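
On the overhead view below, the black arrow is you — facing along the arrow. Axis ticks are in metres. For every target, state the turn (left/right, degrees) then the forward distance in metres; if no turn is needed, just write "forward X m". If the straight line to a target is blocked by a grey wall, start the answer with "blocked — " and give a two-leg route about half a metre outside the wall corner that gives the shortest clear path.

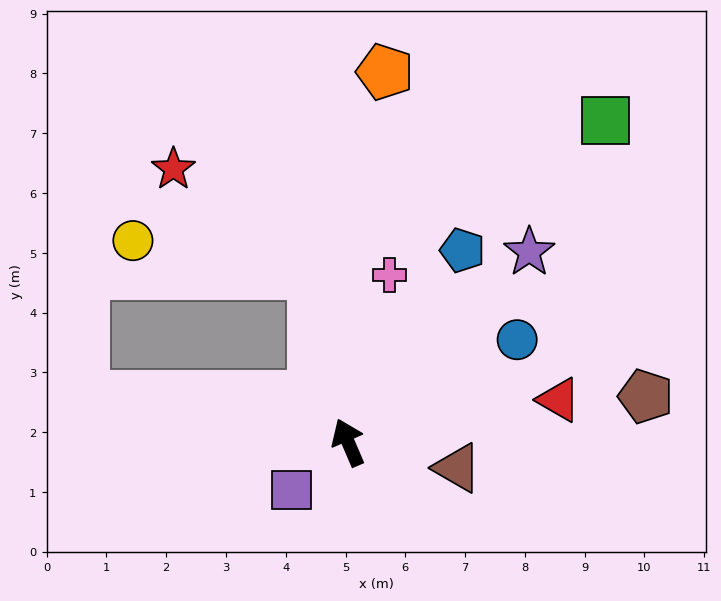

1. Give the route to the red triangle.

turn right 102°, forward 3.6 m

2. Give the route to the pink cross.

turn right 37°, forward 2.9 m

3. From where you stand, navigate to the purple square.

turn left 107°, forward 1.2 m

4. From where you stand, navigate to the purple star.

turn right 67°, forward 4.4 m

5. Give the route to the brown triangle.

turn right 126°, forward 1.9 m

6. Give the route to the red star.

blocked — turn right 11°, forward 2.9 m, then turn left 41°, forward 2.9 m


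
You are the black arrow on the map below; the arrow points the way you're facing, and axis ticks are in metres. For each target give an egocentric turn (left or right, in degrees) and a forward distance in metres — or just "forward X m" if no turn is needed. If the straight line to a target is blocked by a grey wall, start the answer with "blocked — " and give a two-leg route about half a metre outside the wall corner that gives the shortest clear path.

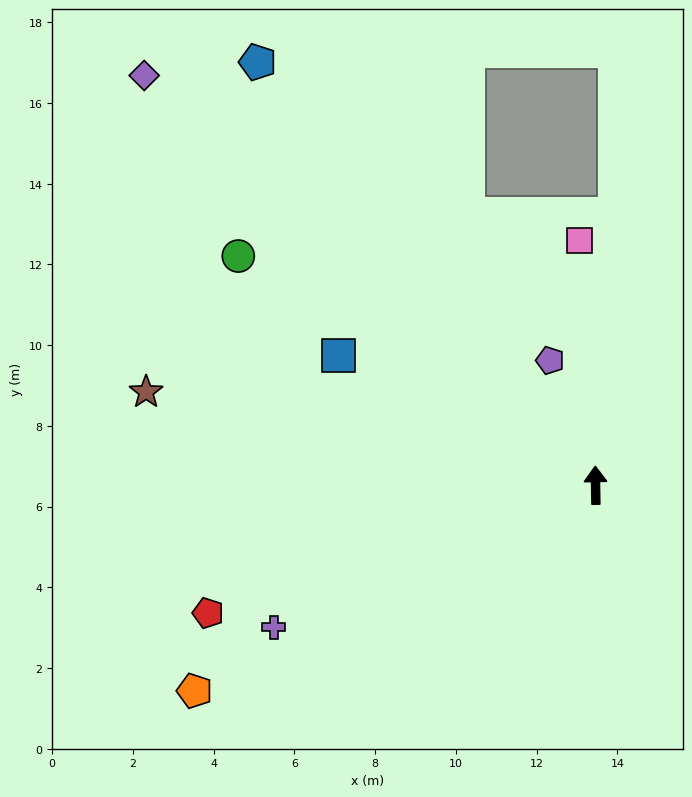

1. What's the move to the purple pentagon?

turn left 19°, forward 3.3 m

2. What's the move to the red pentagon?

turn left 107°, forward 10.1 m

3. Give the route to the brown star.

turn left 77°, forward 11.4 m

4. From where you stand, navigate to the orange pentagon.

turn left 116°, forward 11.2 m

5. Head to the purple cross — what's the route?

turn left 113°, forward 8.7 m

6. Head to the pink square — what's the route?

turn left 3°, forward 6.1 m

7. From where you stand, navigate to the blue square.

turn left 62°, forward 7.1 m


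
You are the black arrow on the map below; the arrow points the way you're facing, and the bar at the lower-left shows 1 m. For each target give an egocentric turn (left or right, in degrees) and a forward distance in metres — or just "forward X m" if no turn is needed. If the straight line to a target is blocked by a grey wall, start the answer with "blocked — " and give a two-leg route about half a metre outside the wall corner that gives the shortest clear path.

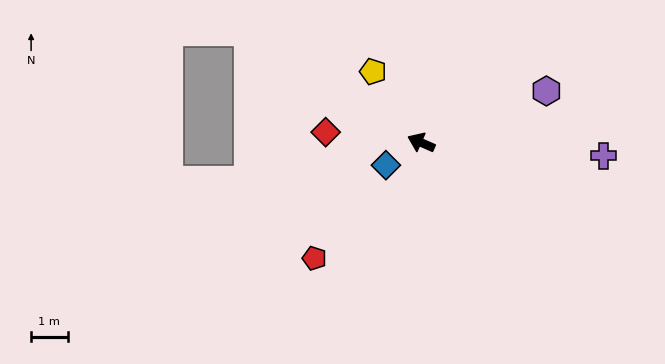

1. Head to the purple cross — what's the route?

turn right 160°, forward 5.0 m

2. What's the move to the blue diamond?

turn left 56°, forward 1.1 m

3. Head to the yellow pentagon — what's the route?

turn right 32°, forward 2.3 m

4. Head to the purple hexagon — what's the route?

turn right 134°, forward 3.7 m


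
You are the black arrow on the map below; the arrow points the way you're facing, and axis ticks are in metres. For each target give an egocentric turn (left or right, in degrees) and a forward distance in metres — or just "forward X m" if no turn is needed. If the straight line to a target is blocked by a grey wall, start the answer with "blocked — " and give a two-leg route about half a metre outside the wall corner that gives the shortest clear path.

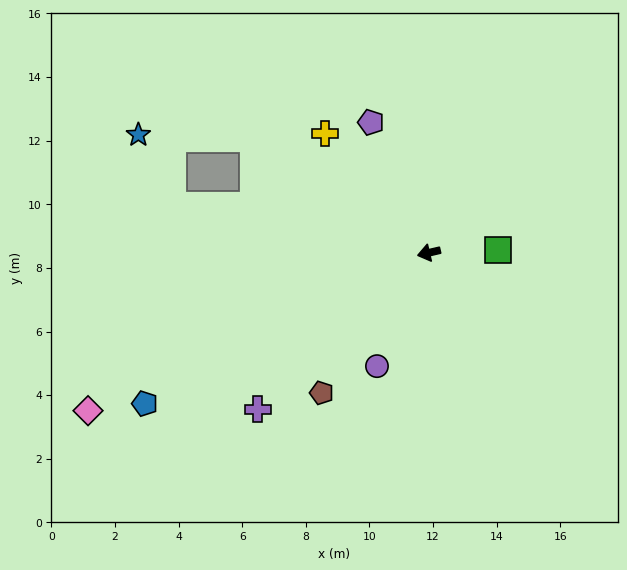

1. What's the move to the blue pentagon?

turn left 15°, forward 10.1 m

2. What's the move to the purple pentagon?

turn right 79°, forward 4.5 m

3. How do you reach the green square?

turn left 169°, forward 2.2 m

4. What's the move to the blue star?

blocked — turn right 46°, forward 6.6 m, then turn left 31°, forward 3.6 m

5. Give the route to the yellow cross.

turn right 62°, forward 5.0 m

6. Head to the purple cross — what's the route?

turn left 29°, forward 7.3 m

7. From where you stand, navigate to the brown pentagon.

turn left 39°, forward 5.5 m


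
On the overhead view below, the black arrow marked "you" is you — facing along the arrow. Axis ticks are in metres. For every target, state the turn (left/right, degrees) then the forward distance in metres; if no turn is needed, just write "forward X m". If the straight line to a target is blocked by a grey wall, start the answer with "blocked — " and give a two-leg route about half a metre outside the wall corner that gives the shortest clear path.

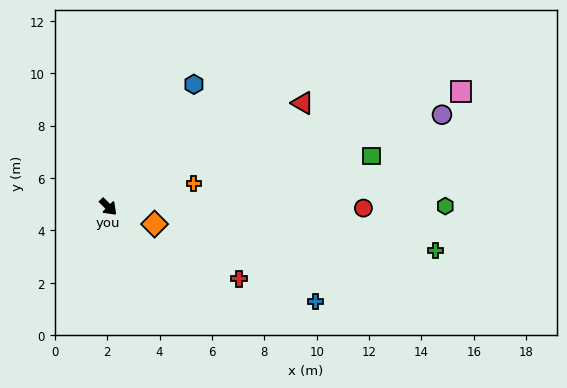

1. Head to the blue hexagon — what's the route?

turn left 100°, forward 5.7 m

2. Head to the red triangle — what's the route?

turn left 73°, forward 8.4 m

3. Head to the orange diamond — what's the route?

turn left 24°, forward 1.9 m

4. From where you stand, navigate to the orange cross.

turn left 60°, forward 3.4 m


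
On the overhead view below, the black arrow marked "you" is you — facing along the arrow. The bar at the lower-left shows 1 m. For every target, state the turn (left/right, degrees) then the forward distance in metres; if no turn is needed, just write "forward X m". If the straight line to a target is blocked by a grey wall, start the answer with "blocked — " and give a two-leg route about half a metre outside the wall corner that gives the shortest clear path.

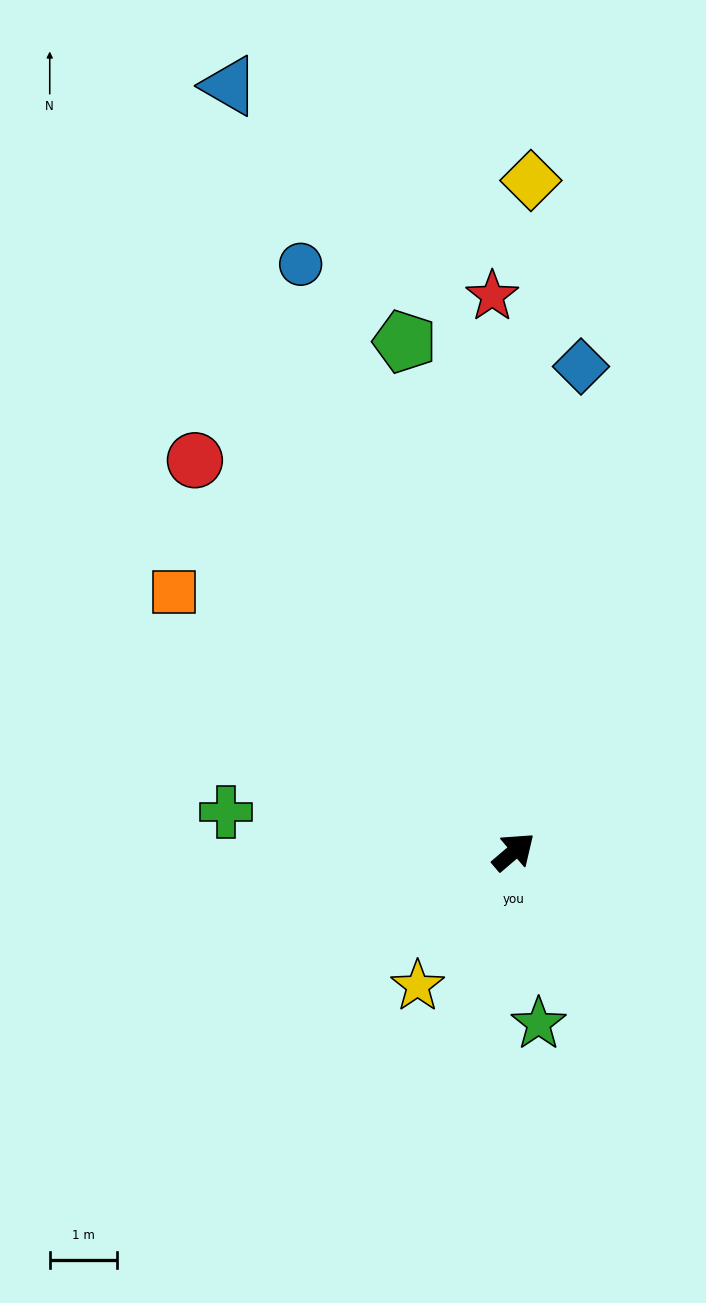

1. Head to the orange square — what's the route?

turn left 102°, forward 6.4 m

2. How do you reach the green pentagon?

turn left 62°, forward 7.8 m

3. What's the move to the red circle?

turn left 89°, forward 7.5 m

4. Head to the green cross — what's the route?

turn left 132°, forward 4.3 m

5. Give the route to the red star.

turn left 52°, forward 8.3 m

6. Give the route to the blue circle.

turn left 69°, forward 9.3 m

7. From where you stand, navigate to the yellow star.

turn right 166°, forward 2.5 m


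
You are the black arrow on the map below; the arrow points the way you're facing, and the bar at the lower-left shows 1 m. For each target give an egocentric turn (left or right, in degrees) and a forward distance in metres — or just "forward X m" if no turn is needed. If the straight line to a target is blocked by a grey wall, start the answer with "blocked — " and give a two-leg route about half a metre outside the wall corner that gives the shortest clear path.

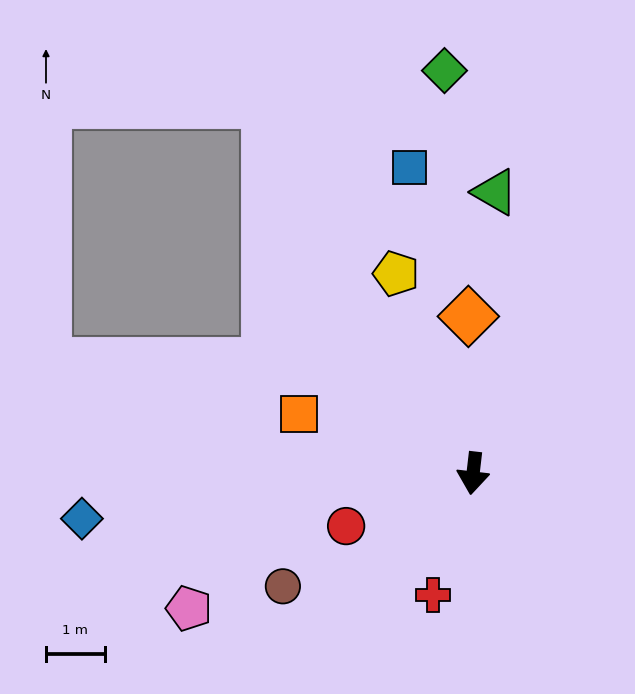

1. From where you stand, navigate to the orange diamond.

turn right 172°, forward 2.7 m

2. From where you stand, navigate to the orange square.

turn right 102°, forward 3.1 m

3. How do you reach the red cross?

turn right 12°, forward 2.2 m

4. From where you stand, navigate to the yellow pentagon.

turn right 152°, forward 3.6 m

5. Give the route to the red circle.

turn right 61°, forward 2.3 m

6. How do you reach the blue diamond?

turn right 77°, forward 6.7 m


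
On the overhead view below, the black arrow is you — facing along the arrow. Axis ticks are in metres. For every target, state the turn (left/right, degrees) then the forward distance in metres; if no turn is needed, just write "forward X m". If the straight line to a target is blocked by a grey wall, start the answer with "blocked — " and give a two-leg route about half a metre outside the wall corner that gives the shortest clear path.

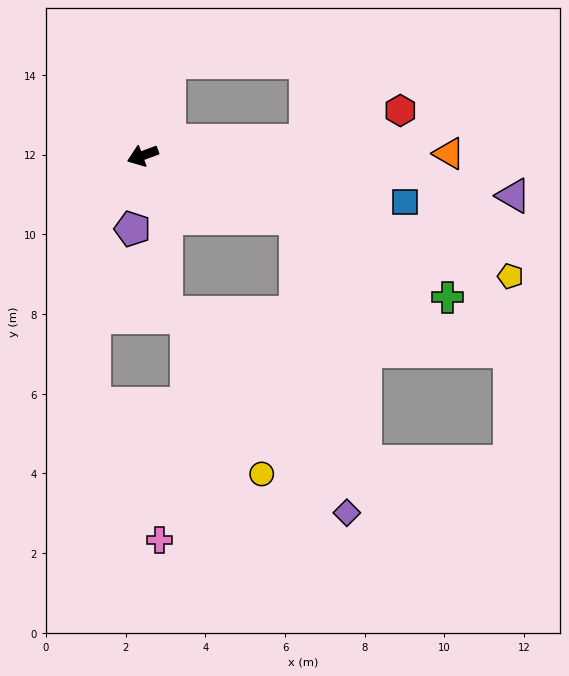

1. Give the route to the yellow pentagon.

turn left 142°, forward 9.7 m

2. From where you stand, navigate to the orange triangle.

turn left 160°, forward 7.7 m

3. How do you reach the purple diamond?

blocked — turn left 138°, forward 4.2 m, then turn right 58°, forward 7.5 m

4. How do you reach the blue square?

turn left 150°, forward 6.7 m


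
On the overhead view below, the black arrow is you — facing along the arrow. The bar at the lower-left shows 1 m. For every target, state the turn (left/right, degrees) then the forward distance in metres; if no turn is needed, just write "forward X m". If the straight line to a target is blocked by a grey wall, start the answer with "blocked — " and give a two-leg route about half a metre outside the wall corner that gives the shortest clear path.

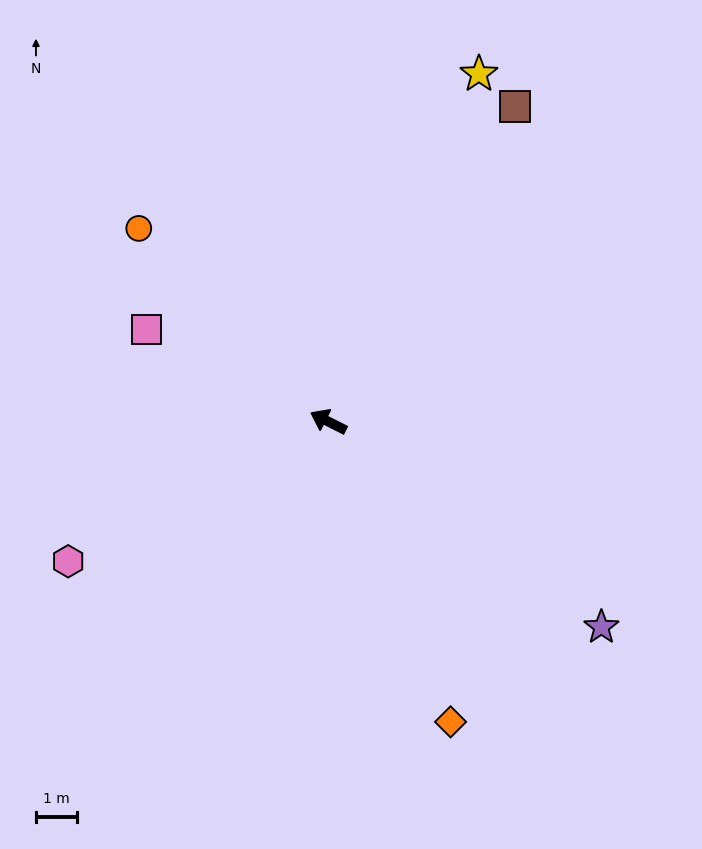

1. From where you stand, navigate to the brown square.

turn right 94°, forward 8.8 m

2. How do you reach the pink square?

forward 4.9 m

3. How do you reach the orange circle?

turn right 19°, forward 6.5 m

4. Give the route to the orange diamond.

turn left 139°, forward 7.8 m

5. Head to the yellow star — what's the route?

turn right 87°, forward 9.1 m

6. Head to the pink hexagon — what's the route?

turn left 55°, forward 7.1 m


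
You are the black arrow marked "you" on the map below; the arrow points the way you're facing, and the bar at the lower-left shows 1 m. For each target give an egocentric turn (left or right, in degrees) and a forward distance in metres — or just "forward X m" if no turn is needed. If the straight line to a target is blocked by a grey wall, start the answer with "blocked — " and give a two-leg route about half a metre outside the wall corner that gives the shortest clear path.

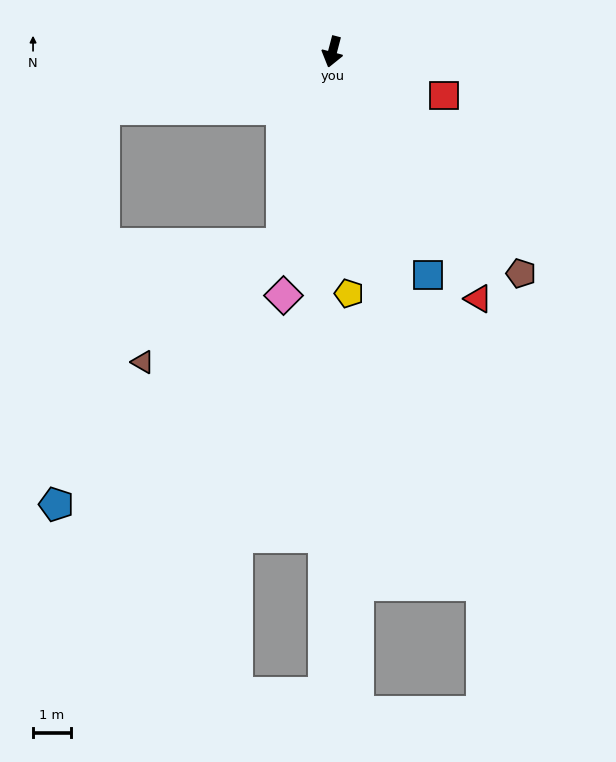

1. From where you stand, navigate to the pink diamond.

turn left 3°, forward 6.6 m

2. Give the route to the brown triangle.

blocked — forward 5.3 m, then turn right 35°, forward 4.8 m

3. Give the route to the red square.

turn left 83°, forward 3.2 m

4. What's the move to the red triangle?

turn left 45°, forward 7.6 m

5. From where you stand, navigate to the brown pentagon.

turn left 55°, forward 7.7 m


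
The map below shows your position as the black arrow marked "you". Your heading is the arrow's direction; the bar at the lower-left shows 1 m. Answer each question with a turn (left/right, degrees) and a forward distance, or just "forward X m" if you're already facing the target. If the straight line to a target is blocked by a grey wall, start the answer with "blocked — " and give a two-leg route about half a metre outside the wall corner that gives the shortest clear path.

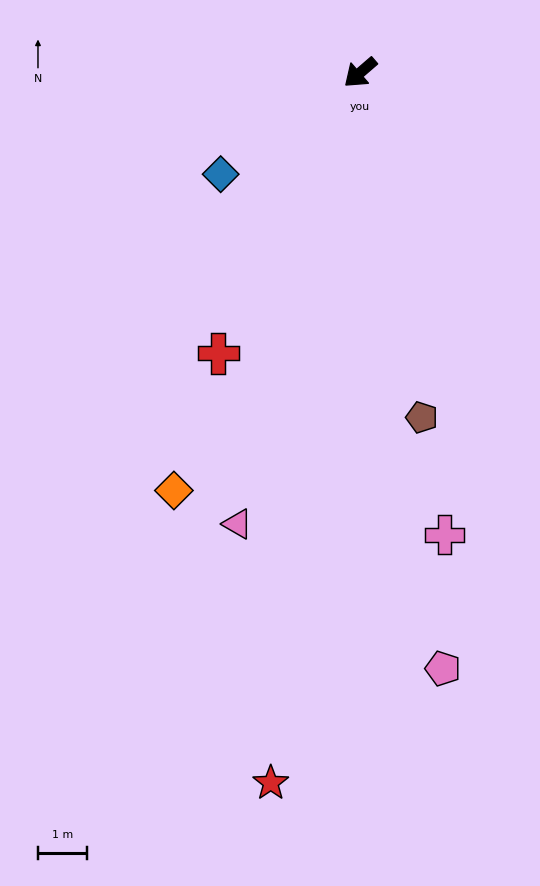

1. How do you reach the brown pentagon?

turn left 59°, forward 7.2 m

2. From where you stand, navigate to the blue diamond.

turn right 5°, forward 3.6 m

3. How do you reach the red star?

turn left 42°, forward 14.7 m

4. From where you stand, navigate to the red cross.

turn left 22°, forward 6.5 m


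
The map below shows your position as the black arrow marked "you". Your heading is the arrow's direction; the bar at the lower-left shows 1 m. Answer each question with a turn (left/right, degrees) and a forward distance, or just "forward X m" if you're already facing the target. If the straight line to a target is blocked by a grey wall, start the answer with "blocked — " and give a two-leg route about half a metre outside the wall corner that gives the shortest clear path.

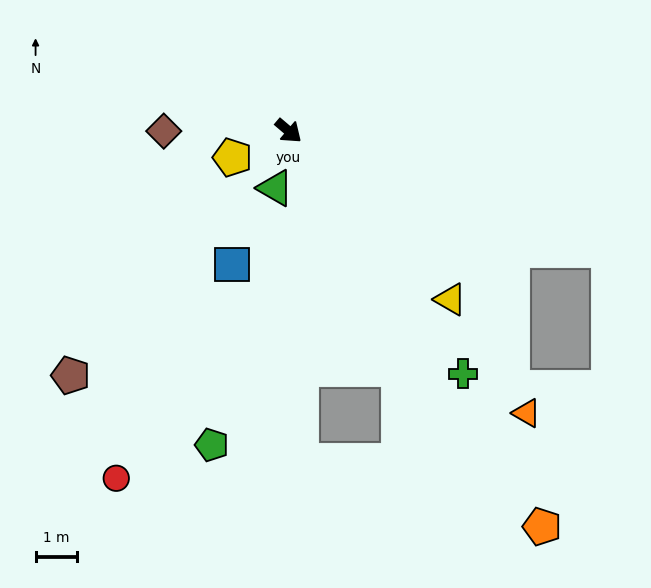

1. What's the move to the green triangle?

turn right 63°, forward 1.4 m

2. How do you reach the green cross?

turn right 14°, forward 7.3 m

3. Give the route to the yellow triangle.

turn right 6°, forward 5.7 m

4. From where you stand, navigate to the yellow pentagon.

turn right 114°, forward 1.5 m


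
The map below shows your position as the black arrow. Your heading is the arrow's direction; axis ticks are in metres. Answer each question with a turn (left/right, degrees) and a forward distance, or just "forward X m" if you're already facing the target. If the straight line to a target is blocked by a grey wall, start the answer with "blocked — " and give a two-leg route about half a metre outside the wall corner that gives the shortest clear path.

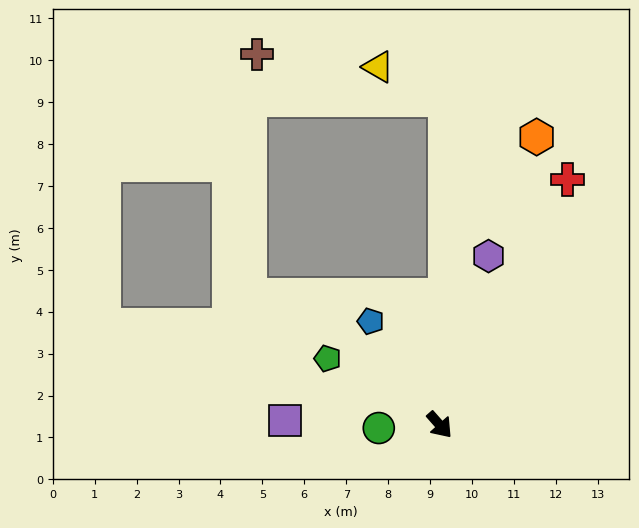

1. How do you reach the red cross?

turn left 111°, forward 6.6 m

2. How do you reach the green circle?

turn right 128°, forward 1.5 m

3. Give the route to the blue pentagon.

turn left 172°, forward 3.0 m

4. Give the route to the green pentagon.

turn right 162°, forward 3.1 m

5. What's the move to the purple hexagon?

turn left 122°, forward 4.2 m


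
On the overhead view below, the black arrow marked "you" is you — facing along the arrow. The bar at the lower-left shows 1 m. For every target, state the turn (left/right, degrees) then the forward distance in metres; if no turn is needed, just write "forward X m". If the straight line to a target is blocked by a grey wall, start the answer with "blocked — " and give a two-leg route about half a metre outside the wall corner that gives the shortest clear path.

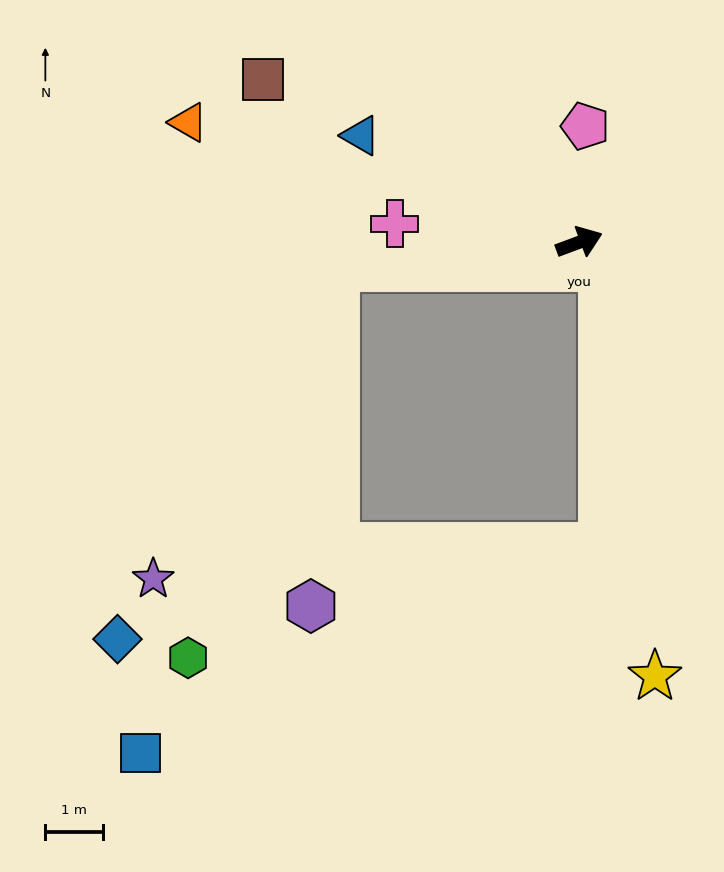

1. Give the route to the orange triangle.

turn left 143°, forward 7.1 m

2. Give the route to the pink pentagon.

turn left 67°, forward 2.0 m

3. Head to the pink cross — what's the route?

turn left 154°, forward 3.2 m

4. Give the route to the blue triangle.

turn left 134°, forward 4.2 m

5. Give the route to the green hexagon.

blocked — turn left 165°, forward 4.3 m, then turn left 64°, forward 7.2 m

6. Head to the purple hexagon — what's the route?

blocked — turn left 165°, forward 4.3 m, then turn left 81°, forward 5.9 m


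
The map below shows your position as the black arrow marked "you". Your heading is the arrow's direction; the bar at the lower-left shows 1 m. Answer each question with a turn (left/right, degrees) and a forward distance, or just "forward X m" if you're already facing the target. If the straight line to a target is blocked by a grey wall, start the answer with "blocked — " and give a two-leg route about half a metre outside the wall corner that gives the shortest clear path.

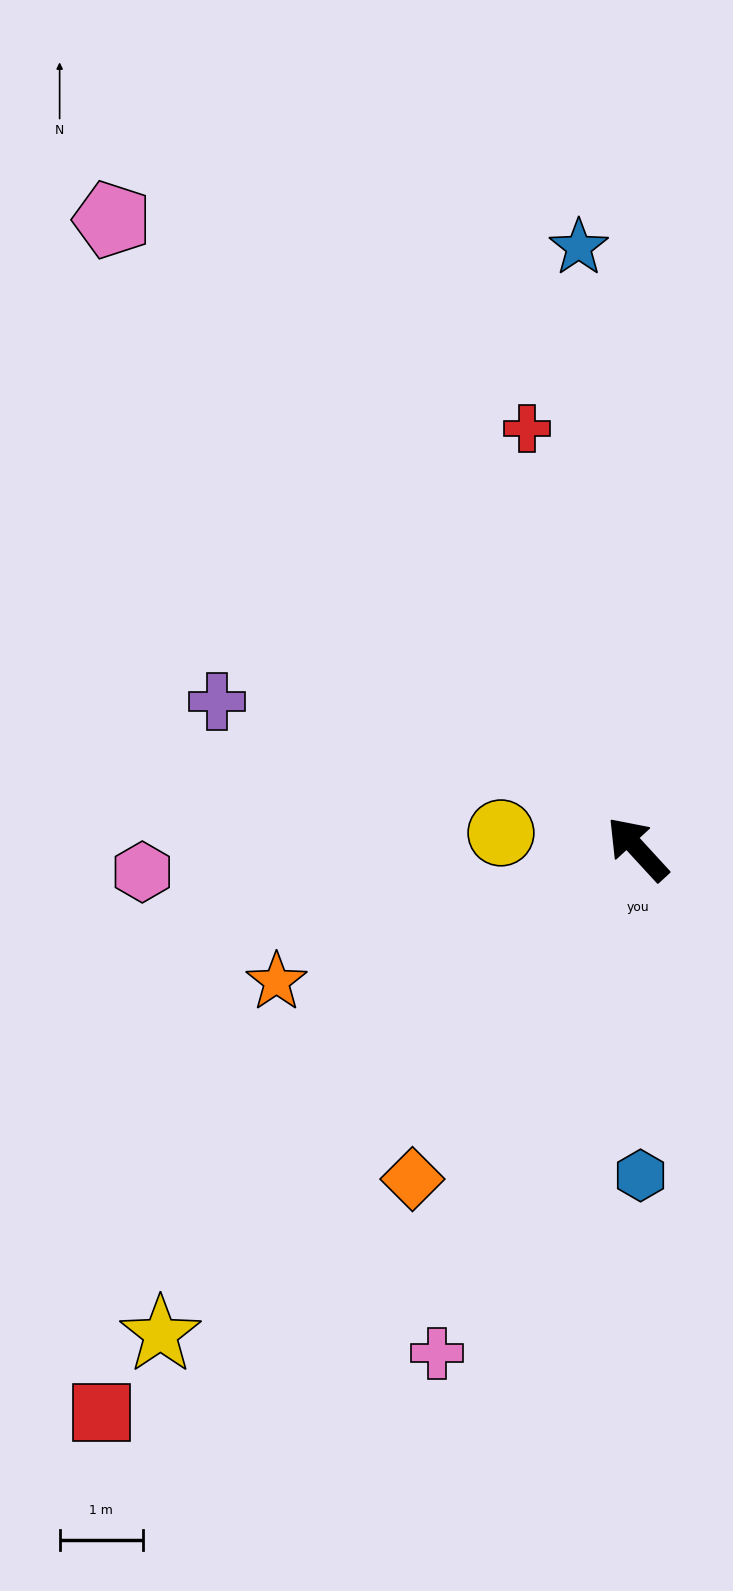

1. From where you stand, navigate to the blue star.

turn right 37°, forward 7.3 m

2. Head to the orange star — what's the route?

turn left 68°, forward 4.6 m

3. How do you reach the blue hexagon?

turn left 138°, forward 3.9 m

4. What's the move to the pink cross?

turn left 116°, forward 6.5 m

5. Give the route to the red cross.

turn right 28°, forward 5.2 m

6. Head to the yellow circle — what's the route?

turn left 41°, forward 1.7 m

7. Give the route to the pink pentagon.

turn right 3°, forward 9.9 m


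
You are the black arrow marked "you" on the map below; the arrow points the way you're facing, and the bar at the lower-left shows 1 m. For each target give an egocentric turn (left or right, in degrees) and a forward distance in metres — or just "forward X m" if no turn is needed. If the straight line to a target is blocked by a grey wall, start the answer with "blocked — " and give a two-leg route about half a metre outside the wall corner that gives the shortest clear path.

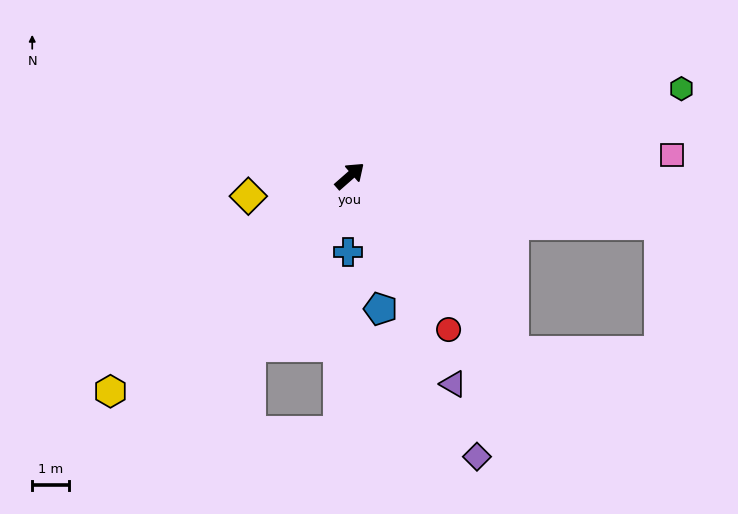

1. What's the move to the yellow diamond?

turn left 150°, forward 2.8 m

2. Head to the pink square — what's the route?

turn right 38°, forward 8.9 m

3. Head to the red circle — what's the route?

turn right 98°, forward 5.0 m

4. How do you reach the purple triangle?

turn right 105°, forward 6.4 m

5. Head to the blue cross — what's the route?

turn right 133°, forward 2.1 m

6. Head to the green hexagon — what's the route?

turn right 26°, forward 9.4 m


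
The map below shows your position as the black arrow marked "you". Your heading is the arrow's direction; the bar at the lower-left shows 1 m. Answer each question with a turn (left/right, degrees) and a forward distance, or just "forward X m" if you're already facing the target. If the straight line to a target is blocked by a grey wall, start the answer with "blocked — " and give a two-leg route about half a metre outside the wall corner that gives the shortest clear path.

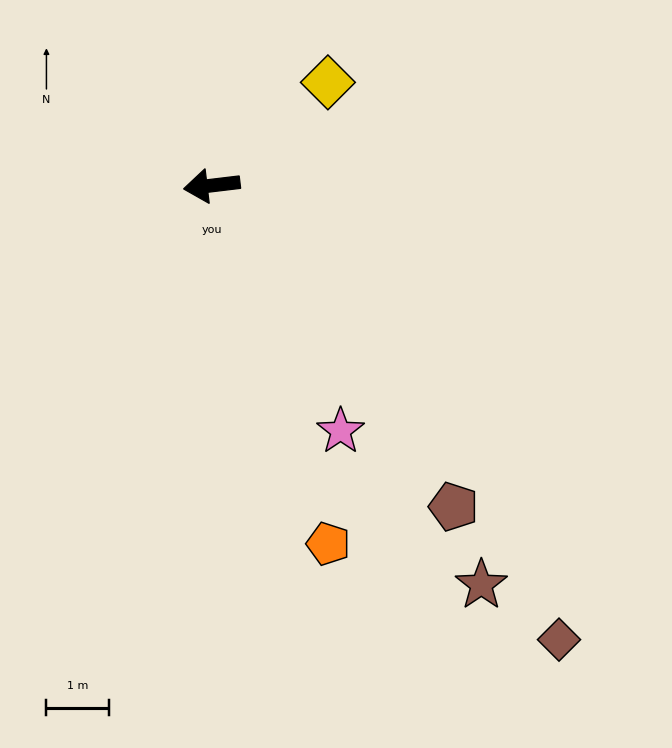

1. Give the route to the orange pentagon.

turn left 101°, forward 6.0 m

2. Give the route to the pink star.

turn left 111°, forward 4.4 m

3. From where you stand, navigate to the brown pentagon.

turn left 120°, forward 6.4 m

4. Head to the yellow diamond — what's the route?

turn right 145°, forward 2.5 m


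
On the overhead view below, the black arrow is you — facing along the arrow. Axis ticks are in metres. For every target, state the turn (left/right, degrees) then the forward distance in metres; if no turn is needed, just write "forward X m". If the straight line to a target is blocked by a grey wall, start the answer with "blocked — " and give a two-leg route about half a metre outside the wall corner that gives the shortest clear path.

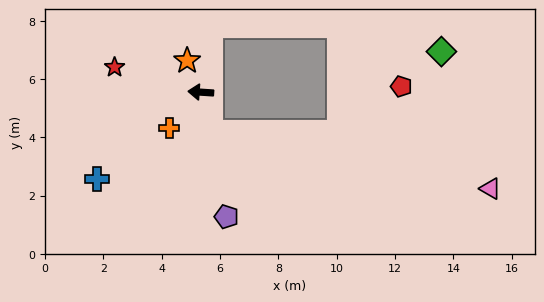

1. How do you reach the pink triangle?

blocked — turn left 108°, forward 1.4 m, then turn left 64°, forward 9.8 m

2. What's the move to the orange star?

turn right 63°, forward 1.2 m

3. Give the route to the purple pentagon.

turn left 105°, forward 4.4 m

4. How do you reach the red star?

turn right 12°, forward 3.1 m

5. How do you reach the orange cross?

turn left 53°, forward 1.6 m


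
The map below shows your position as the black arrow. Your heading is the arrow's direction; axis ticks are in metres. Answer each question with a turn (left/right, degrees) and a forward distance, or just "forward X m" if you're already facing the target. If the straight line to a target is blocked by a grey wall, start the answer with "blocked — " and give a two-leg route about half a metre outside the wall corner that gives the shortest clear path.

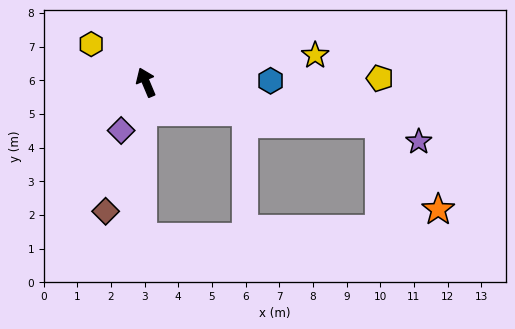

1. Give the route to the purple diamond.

turn left 130°, forward 1.6 m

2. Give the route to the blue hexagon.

turn right 112°, forward 3.7 m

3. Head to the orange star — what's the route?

blocked — turn right 123°, forward 7.0 m, then turn right 45°, forward 3.1 m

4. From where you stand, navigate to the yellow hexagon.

turn left 32°, forward 2.0 m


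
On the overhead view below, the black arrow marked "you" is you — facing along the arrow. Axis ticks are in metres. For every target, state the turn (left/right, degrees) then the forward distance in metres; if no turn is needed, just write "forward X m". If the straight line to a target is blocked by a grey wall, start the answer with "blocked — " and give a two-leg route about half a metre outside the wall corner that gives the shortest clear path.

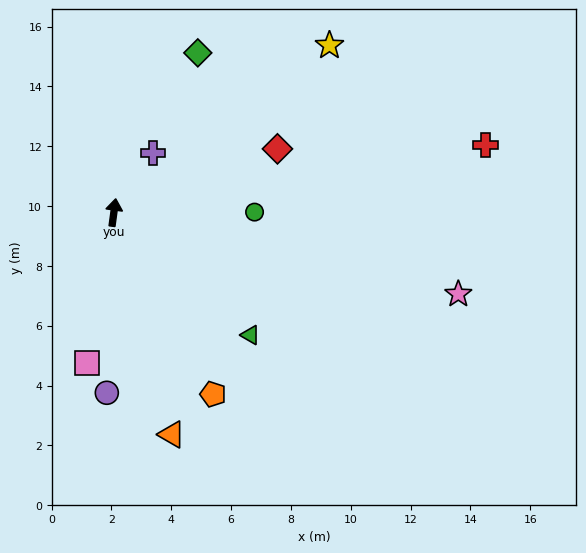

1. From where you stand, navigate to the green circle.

turn right 82°, forward 4.7 m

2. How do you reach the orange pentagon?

turn right 144°, forward 6.9 m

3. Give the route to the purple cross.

turn right 26°, forward 2.4 m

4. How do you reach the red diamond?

turn right 61°, forward 5.9 m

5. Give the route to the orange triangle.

turn right 158°, forward 7.7 m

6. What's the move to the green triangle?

turn right 124°, forward 6.1 m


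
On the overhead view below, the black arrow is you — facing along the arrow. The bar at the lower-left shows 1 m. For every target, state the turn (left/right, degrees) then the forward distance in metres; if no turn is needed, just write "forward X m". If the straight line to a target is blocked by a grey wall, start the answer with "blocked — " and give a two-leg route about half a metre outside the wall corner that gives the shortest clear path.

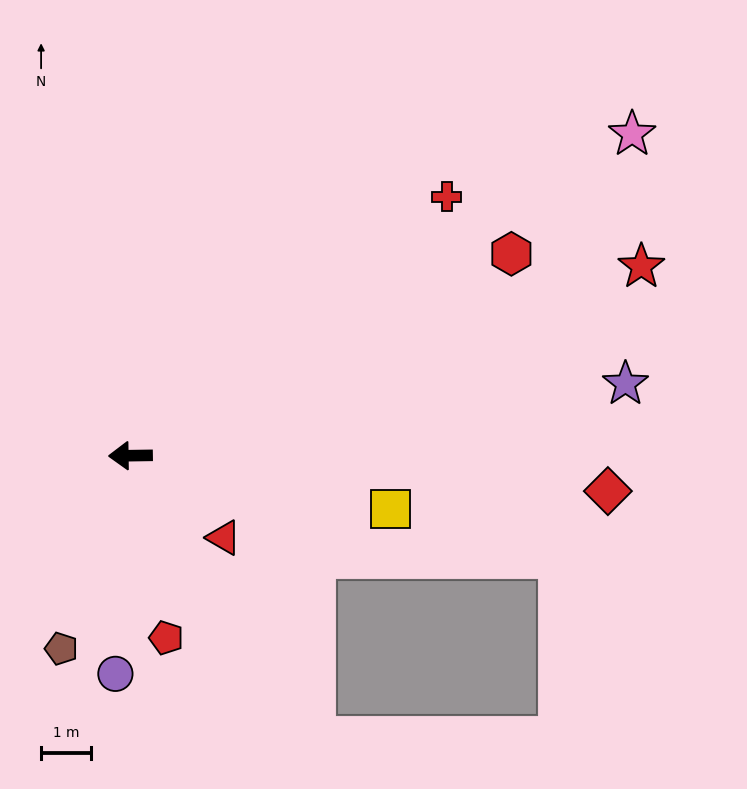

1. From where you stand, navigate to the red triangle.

turn left 138°, forward 2.5 m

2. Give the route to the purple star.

turn right 173°, forward 9.9 m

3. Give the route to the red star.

turn right 161°, forward 10.8 m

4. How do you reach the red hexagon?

turn right 153°, forward 8.6 m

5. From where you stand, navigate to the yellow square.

turn left 168°, forward 5.3 m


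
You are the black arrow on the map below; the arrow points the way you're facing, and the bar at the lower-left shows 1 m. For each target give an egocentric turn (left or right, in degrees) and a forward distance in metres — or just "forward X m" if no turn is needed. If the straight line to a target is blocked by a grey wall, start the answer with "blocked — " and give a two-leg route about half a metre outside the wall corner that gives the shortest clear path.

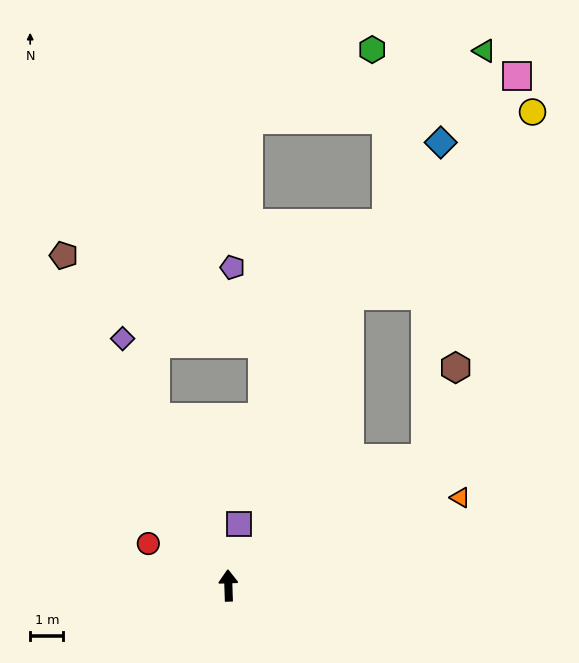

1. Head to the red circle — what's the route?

turn left 60°, forward 2.7 m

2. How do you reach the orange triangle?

turn right 71°, forward 7.5 m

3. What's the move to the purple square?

turn right 12°, forward 1.9 m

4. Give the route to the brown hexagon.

blocked — turn right 59°, forward 7.0 m, then turn left 38°, forward 2.9 m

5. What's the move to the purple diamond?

turn left 21°, forward 8.1 m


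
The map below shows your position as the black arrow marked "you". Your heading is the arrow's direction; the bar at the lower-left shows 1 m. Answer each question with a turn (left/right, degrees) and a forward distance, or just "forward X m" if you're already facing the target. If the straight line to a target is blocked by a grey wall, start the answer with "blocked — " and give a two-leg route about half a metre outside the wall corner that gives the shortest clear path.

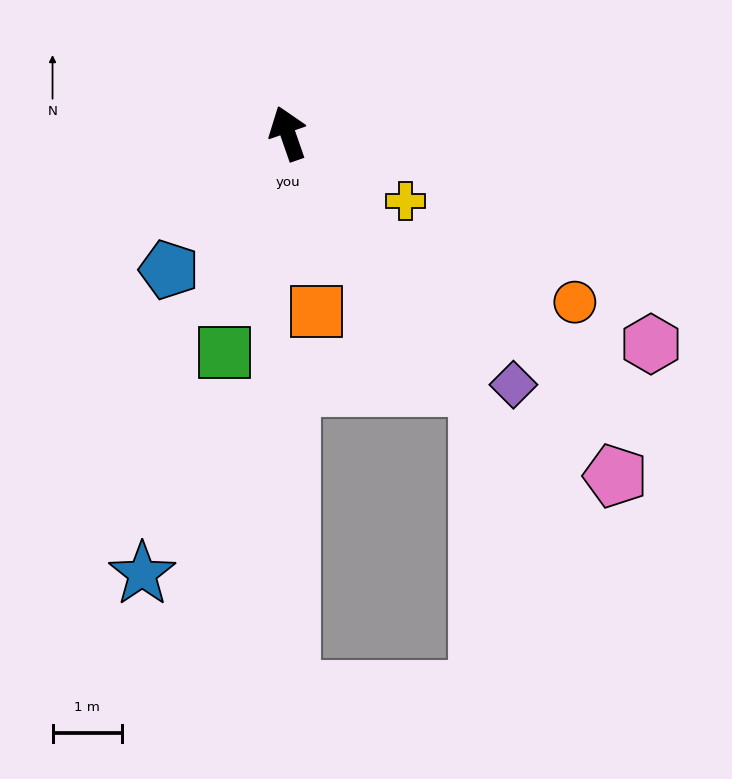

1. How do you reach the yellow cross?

turn right 139°, forward 2.0 m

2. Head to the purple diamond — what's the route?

turn right 157°, forward 4.8 m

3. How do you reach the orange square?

turn left 170°, forward 2.6 m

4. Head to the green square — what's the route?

turn left 145°, forward 3.3 m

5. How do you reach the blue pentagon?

turn left 120°, forward 2.6 m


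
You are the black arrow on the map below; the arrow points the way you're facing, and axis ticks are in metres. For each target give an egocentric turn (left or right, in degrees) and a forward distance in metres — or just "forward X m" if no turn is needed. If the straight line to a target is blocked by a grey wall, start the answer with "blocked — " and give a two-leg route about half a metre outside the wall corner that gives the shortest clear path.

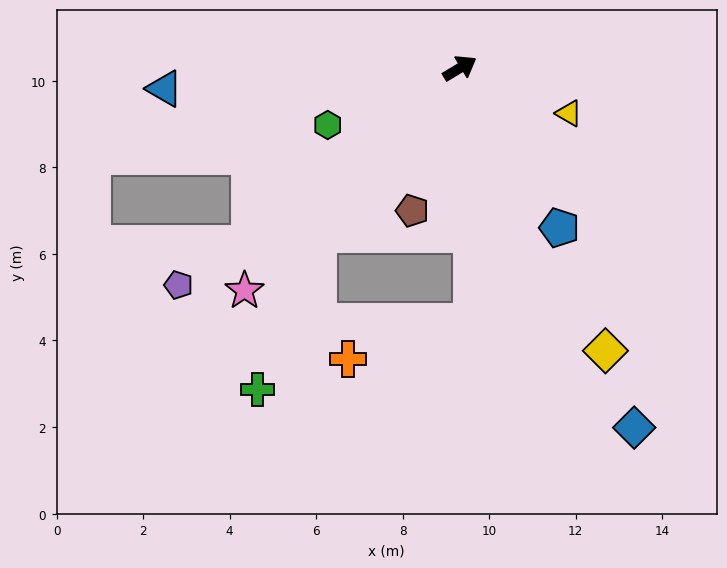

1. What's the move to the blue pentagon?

turn right 89°, forward 4.3 m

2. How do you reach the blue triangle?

turn left 153°, forward 6.8 m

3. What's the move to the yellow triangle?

turn right 53°, forward 2.7 m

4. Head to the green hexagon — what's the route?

turn left 172°, forward 3.3 m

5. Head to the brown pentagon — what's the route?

turn right 139°, forward 3.5 m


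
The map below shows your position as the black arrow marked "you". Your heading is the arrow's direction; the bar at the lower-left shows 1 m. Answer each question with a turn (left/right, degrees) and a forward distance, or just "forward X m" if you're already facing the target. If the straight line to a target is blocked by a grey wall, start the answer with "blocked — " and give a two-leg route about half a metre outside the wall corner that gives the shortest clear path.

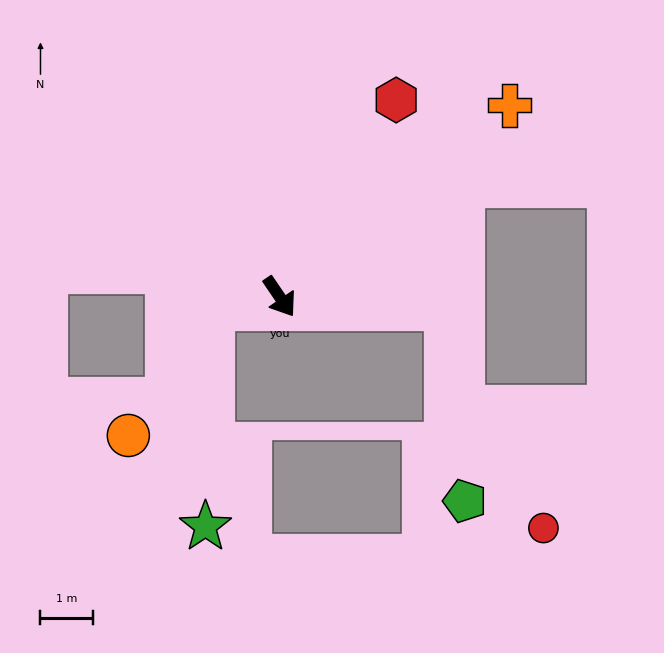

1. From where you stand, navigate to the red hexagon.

turn left 115°, forward 4.3 m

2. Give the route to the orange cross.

turn left 96°, forward 5.7 m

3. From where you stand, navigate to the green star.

blocked — turn right 114°, forward 1.3 m, then turn left 78°, forward 4.1 m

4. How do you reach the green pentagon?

blocked — turn left 52°, forward 3.2 m, then turn right 81°, forward 3.7 m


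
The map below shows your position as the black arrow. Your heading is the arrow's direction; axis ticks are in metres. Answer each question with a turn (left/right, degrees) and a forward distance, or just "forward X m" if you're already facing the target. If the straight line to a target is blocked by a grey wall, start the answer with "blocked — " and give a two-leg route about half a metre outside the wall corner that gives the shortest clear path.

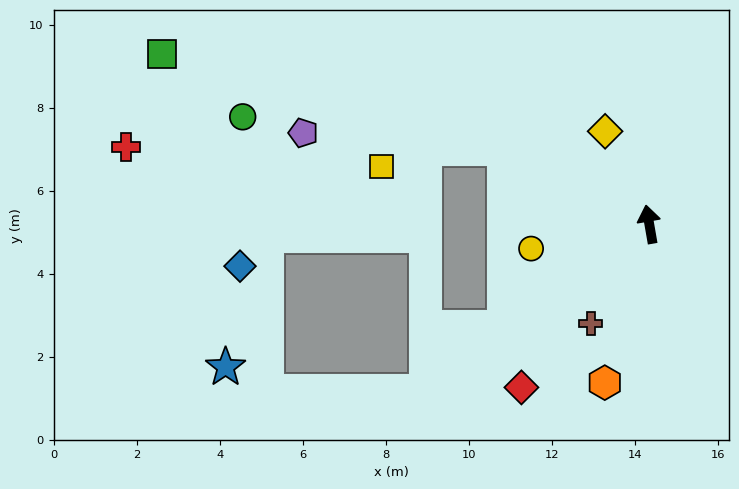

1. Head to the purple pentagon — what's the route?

blocked — turn left 52°, forward 3.9 m, then turn left 24°, forward 4.9 m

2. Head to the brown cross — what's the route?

turn left 140°, forward 2.8 m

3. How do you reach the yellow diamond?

turn left 16°, forward 2.5 m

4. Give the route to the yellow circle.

turn left 92°, forward 2.9 m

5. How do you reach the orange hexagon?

turn left 154°, forward 4.0 m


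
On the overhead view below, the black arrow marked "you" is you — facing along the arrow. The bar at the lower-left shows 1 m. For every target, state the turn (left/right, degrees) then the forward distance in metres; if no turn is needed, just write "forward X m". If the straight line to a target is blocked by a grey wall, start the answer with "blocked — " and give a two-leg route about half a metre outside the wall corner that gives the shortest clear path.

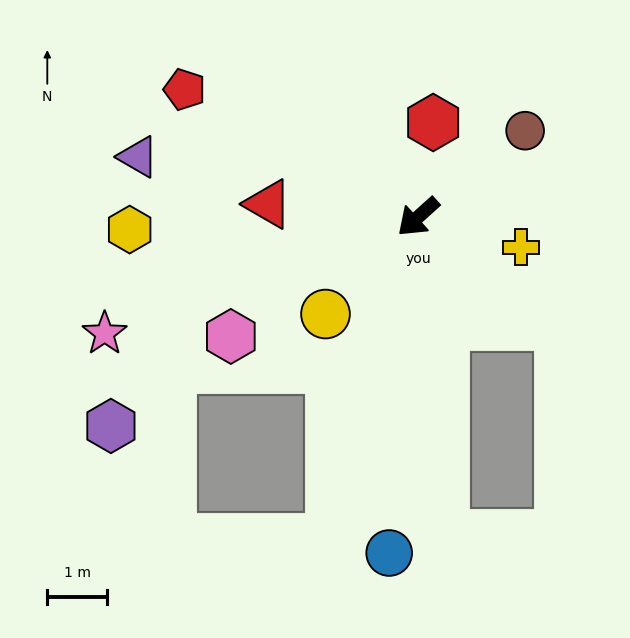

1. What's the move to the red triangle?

turn right 47°, forward 2.5 m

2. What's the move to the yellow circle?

turn left 4°, forward 2.2 m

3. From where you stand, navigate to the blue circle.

turn left 43°, forward 5.6 m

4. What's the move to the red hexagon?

turn right 141°, forward 1.6 m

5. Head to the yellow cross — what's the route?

turn left 121°, forward 1.8 m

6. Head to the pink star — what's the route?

turn right 22°, forward 5.6 m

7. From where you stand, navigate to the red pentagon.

turn right 71°, forward 4.4 m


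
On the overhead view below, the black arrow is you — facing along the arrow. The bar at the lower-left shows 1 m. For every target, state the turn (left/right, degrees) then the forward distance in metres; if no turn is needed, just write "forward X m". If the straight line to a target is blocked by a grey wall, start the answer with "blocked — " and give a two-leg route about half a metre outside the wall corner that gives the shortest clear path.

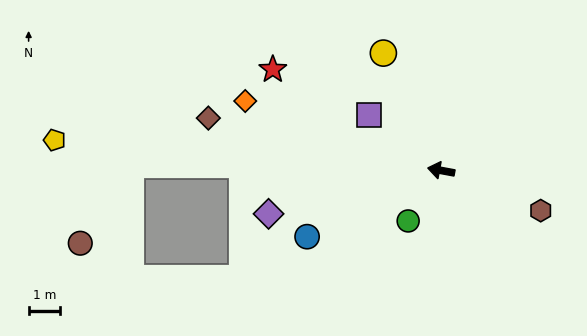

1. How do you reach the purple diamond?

turn left 25°, forward 5.6 m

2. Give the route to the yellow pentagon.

turn left 6°, forward 12.3 m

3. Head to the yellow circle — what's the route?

turn right 53°, forward 4.1 m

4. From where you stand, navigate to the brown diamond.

turn right 2°, forward 7.6 m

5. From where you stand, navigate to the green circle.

turn left 67°, forward 1.9 m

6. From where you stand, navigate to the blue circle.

turn left 37°, forward 4.7 m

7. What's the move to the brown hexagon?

turn left 169°, forward 3.4 m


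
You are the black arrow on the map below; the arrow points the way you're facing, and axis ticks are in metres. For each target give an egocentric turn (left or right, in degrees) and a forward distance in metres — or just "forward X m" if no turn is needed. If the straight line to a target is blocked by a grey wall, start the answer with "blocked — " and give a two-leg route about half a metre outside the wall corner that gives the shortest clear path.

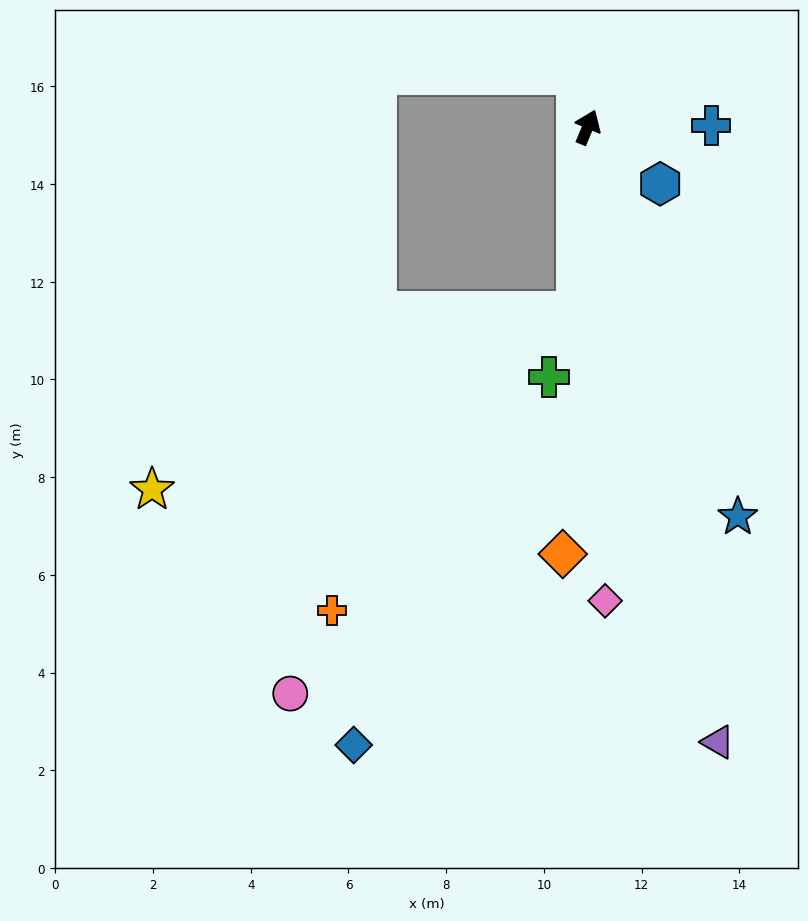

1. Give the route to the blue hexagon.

turn right 105°, forward 1.9 m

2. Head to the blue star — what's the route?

turn right 136°, forward 8.5 m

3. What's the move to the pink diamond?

turn right 155°, forward 9.7 m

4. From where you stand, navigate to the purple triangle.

turn right 145°, forward 12.9 m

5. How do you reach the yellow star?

blocked — turn right 161°, forward 3.8 m, then turn right 64°, forward 9.4 m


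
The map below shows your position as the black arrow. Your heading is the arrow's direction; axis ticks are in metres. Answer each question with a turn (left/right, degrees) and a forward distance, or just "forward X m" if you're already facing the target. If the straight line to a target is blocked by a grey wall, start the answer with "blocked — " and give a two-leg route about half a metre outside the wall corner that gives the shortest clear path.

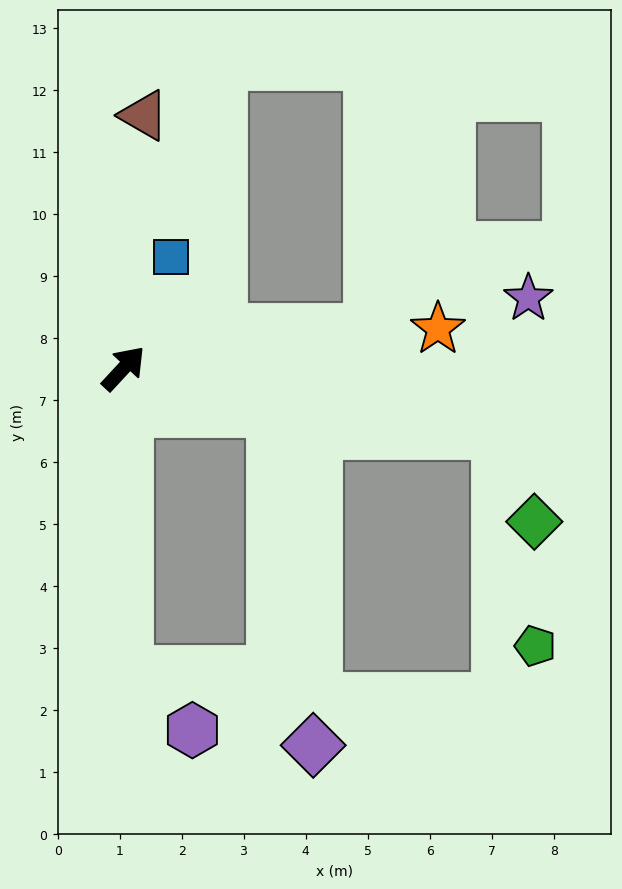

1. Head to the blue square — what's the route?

turn left 20°, forward 2.0 m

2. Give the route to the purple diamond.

blocked — turn right 63°, forward 2.5 m, then turn right 67°, forward 5.4 m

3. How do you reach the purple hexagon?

blocked — turn right 137°, forward 4.9 m, then turn left 48°, forward 1.4 m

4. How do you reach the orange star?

turn right 40°, forward 5.1 m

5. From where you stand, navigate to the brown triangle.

turn left 38°, forward 4.1 m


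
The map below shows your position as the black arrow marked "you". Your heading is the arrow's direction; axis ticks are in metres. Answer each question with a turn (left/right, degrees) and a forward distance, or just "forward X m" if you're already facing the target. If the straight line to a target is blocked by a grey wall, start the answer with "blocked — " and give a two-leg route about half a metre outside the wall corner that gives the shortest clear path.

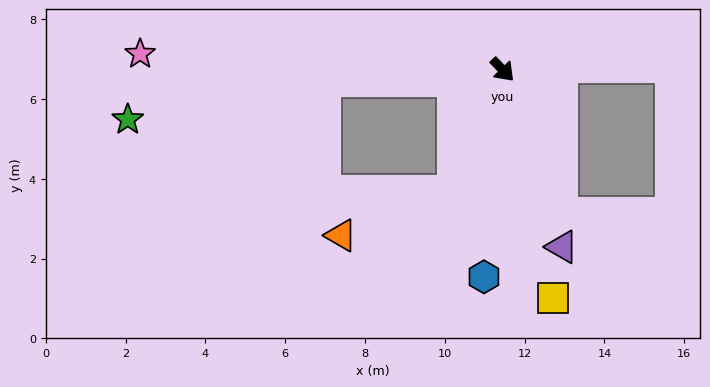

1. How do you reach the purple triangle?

turn right 25°, forward 4.7 m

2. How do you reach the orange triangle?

blocked — turn right 66°, forward 3.3 m, then turn right 47°, forward 3.0 m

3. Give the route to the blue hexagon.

turn right 49°, forward 5.2 m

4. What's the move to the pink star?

turn right 136°, forward 9.1 m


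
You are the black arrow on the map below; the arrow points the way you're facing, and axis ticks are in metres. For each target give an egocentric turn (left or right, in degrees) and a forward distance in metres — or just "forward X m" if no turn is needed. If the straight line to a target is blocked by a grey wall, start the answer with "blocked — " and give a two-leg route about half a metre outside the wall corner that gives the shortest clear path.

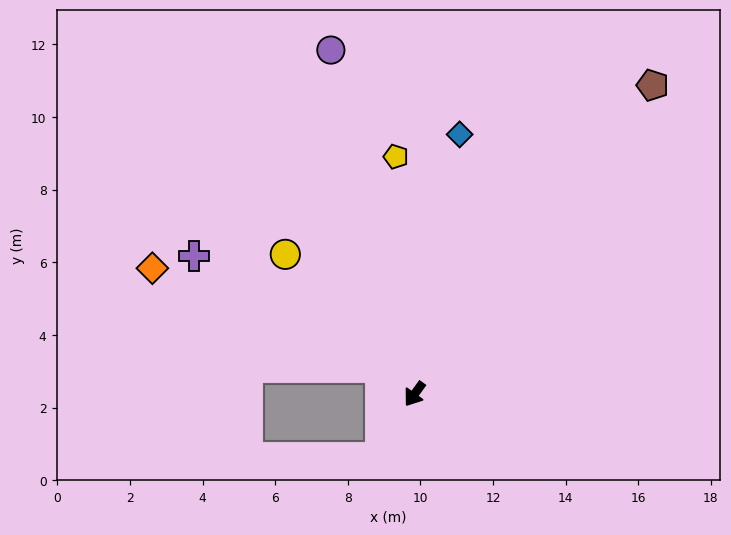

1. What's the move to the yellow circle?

turn right 101°, forward 5.2 m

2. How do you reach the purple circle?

turn right 131°, forward 9.8 m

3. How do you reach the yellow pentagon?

turn right 140°, forward 6.6 m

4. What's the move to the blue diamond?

turn right 154°, forward 7.3 m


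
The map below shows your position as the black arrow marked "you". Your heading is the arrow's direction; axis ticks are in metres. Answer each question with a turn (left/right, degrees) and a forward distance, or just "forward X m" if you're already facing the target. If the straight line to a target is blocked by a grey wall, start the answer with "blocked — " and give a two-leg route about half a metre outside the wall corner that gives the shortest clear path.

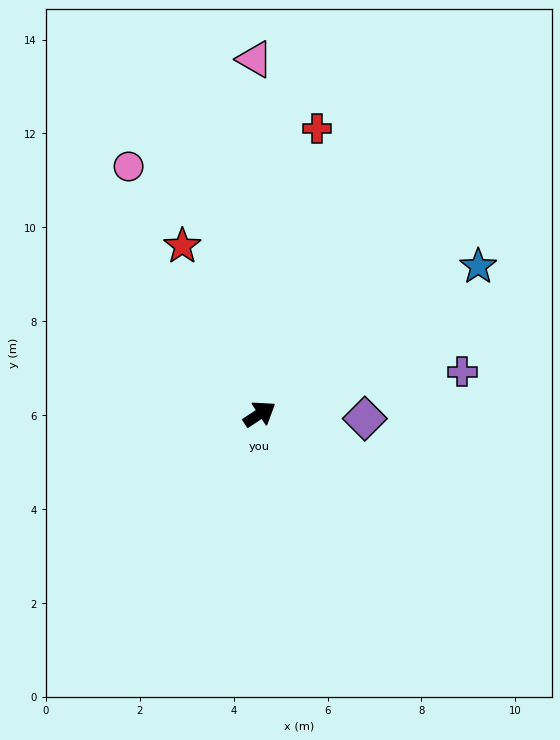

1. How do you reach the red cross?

turn left 45°, forward 6.2 m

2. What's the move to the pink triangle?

turn left 57°, forward 7.6 m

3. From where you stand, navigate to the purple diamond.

turn right 36°, forward 2.2 m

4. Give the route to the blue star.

forward 5.6 m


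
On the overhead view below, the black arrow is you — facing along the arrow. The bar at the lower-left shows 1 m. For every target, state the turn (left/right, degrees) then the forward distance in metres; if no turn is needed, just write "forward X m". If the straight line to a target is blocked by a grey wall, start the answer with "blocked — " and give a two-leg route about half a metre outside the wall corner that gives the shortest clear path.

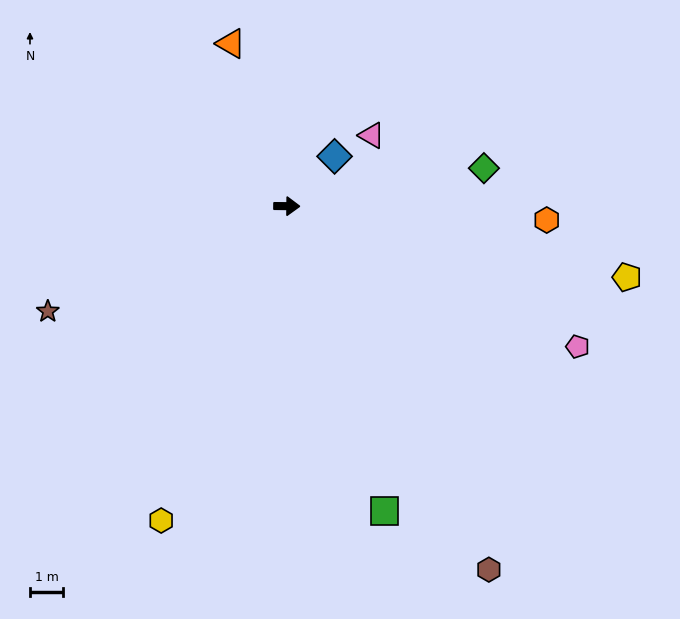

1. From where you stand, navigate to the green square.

turn right 72°, forward 9.6 m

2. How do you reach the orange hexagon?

turn right 2°, forward 7.8 m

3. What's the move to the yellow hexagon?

turn right 111°, forward 10.1 m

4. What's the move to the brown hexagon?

turn right 60°, forward 12.4 m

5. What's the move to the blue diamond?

turn left 47°, forward 2.1 m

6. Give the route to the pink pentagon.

turn right 25°, forward 9.7 m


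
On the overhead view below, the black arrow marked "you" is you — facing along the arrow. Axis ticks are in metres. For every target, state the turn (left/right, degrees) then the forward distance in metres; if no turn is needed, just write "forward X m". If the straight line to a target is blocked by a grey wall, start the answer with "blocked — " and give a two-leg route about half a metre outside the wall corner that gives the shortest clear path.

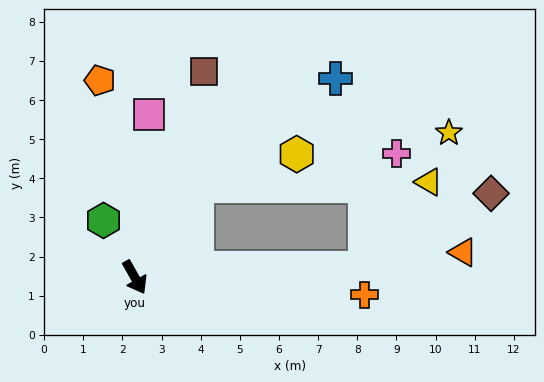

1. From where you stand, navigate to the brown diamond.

blocked — turn left 63°, forward 5.9 m, then turn left 28°, forward 3.7 m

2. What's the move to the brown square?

turn left 132°, forward 5.5 m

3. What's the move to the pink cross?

blocked — turn left 63°, forward 5.9 m, then turn left 72°, forward 3.0 m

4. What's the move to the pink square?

turn left 146°, forward 4.2 m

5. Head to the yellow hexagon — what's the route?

blocked — turn left 116°, forward 2.8 m, then turn right 37°, forward 2.7 m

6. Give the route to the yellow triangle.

blocked — turn left 63°, forward 5.9 m, then turn left 51°, forward 2.7 m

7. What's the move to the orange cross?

turn left 56°, forward 5.9 m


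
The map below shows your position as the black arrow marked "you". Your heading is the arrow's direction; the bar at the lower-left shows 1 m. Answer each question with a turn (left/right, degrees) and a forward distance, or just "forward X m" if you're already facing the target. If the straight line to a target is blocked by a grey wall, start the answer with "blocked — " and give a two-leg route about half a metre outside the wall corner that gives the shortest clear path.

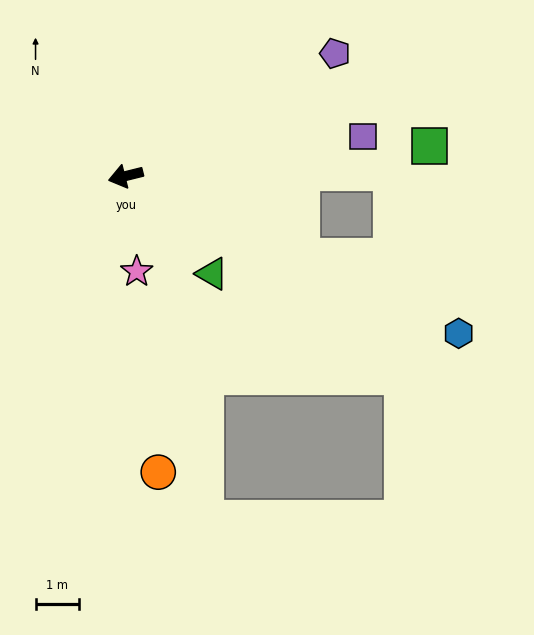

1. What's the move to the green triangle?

turn left 118°, forward 3.0 m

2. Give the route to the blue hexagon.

turn left 141°, forward 8.4 m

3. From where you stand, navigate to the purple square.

turn left 176°, forward 5.5 m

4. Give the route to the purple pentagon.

turn right 164°, forward 5.5 m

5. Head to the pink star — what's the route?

turn left 83°, forward 2.2 m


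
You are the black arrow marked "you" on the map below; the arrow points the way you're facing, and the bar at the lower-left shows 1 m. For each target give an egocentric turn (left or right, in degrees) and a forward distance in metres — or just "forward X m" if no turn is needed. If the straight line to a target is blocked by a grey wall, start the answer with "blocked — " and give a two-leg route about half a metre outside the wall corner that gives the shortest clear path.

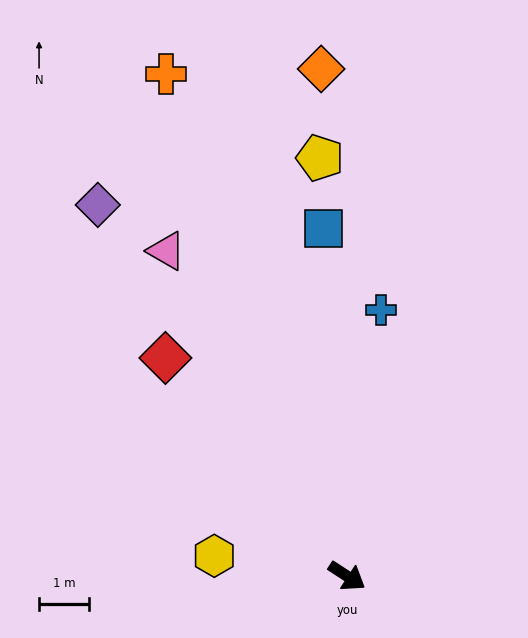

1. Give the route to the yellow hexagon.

turn right 156°, forward 2.7 m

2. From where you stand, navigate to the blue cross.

turn left 116°, forward 5.4 m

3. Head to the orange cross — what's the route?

turn left 143°, forward 10.8 m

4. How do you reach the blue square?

turn left 127°, forward 7.0 m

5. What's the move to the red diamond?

turn left 163°, forward 5.7 m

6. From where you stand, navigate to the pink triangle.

turn left 152°, forward 7.5 m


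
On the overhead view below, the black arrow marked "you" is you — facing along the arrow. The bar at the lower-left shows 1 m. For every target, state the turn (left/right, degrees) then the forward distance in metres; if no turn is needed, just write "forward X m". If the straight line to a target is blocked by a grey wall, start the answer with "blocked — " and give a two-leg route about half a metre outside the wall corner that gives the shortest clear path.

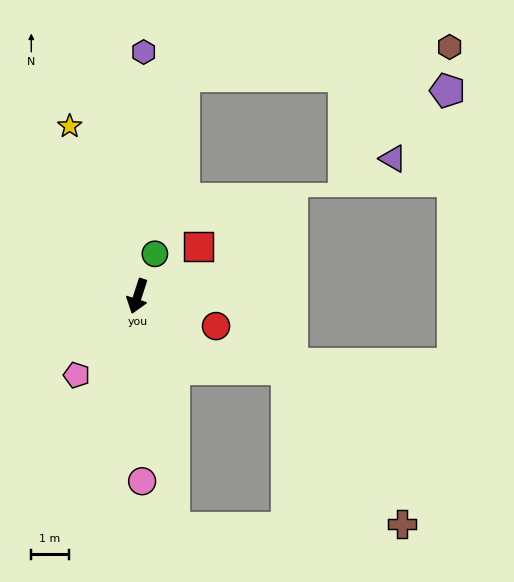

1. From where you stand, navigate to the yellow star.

turn right 140°, forward 4.9 m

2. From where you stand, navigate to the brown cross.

blocked — turn left 27°, forward 6.3 m, then turn left 82°, forward 6.1 m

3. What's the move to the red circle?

turn left 87°, forward 2.2 m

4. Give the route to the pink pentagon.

turn right 20°, forward 2.7 m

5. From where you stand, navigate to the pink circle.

turn left 19°, forward 4.9 m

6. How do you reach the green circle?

turn left 176°, forward 1.2 m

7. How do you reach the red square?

turn left 147°, forward 2.1 m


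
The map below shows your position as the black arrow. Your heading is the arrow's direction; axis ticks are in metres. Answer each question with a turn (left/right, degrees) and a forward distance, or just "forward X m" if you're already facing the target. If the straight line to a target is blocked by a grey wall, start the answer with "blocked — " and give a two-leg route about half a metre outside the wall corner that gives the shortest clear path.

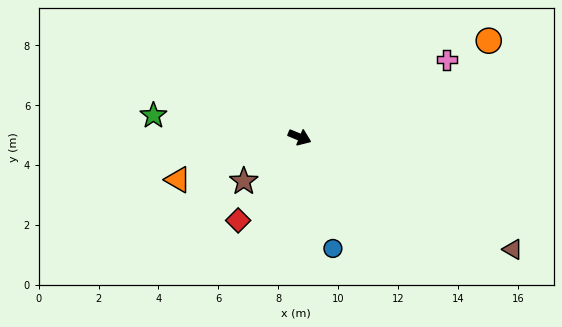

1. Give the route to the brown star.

turn right 119°, forward 2.4 m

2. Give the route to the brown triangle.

turn right 5°, forward 8.0 m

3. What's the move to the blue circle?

turn right 51°, forward 3.9 m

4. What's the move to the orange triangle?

turn right 138°, forward 4.3 m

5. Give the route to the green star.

turn right 166°, forward 4.9 m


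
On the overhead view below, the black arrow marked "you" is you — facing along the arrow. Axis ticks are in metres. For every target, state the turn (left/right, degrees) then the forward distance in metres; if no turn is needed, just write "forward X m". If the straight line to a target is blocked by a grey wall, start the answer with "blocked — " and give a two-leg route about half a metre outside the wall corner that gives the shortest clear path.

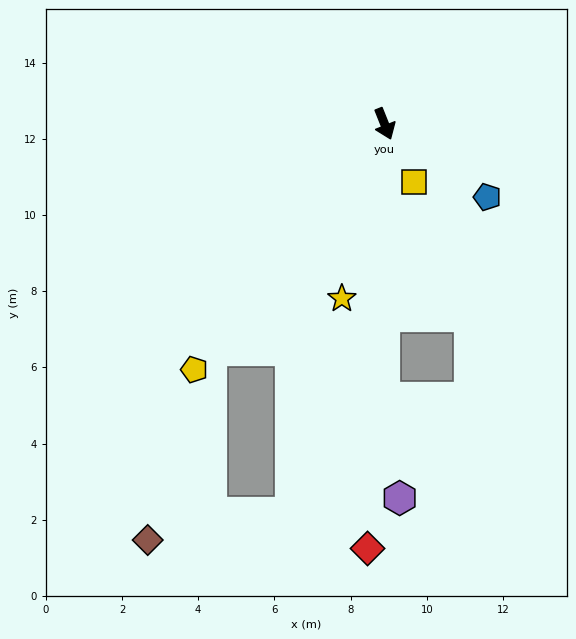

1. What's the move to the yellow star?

turn right 36°, forward 4.7 m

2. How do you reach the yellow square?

turn left 5°, forward 1.7 m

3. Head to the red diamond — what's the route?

turn right 24°, forward 11.2 m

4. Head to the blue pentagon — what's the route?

turn left 33°, forward 3.3 m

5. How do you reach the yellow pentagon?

turn right 60°, forward 8.2 m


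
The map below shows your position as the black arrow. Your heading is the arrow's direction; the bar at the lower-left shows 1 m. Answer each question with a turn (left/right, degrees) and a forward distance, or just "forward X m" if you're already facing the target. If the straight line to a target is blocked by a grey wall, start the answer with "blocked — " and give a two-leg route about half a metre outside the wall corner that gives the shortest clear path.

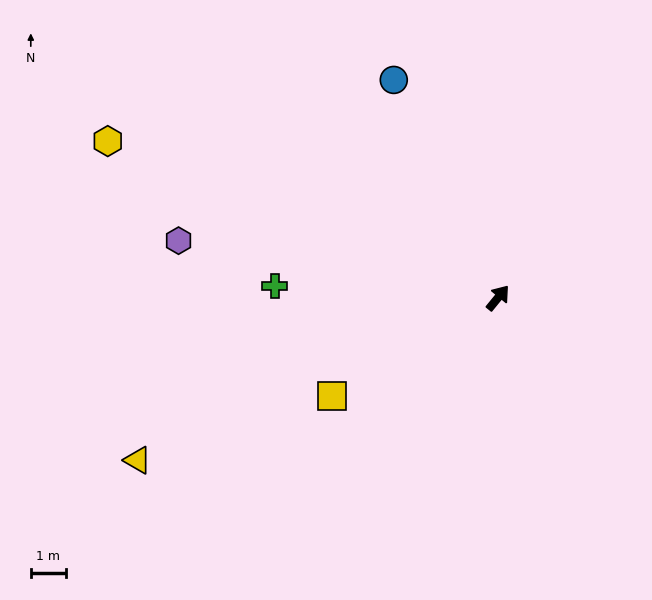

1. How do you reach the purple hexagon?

turn left 119°, forward 9.3 m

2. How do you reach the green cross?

turn left 126°, forward 6.4 m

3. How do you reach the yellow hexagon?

turn left 107°, forward 12.1 m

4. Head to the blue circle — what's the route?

turn left 65°, forward 7.0 m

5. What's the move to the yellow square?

turn left 160°, forward 5.5 m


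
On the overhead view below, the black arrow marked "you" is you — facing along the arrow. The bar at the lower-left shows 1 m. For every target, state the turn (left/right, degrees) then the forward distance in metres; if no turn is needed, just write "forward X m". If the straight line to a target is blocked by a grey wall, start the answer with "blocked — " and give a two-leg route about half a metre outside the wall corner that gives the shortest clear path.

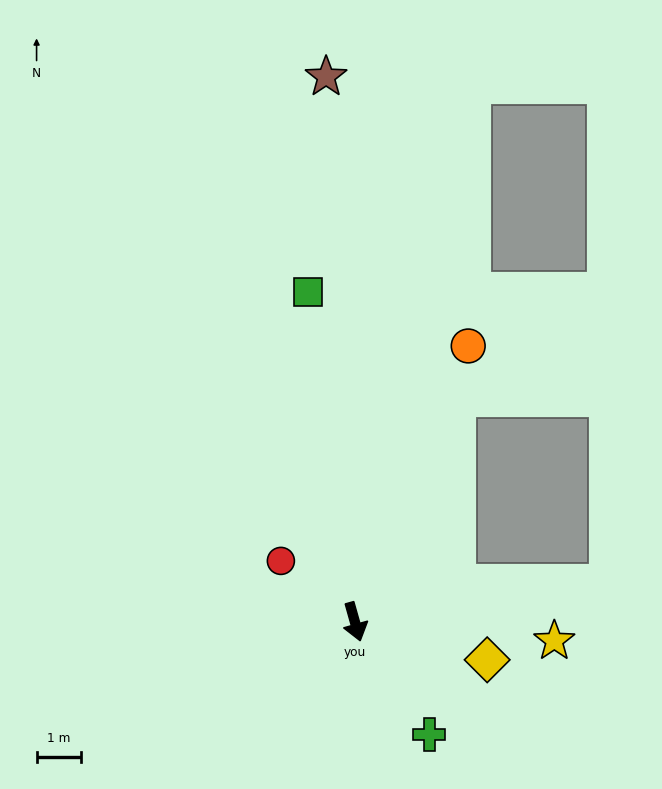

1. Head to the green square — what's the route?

turn left 172°, forward 7.4 m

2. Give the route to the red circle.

turn right 145°, forward 2.1 m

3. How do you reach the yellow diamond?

turn left 58°, forward 3.1 m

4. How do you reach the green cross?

turn left 18°, forward 3.0 m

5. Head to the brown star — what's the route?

turn left 167°, forward 12.2 m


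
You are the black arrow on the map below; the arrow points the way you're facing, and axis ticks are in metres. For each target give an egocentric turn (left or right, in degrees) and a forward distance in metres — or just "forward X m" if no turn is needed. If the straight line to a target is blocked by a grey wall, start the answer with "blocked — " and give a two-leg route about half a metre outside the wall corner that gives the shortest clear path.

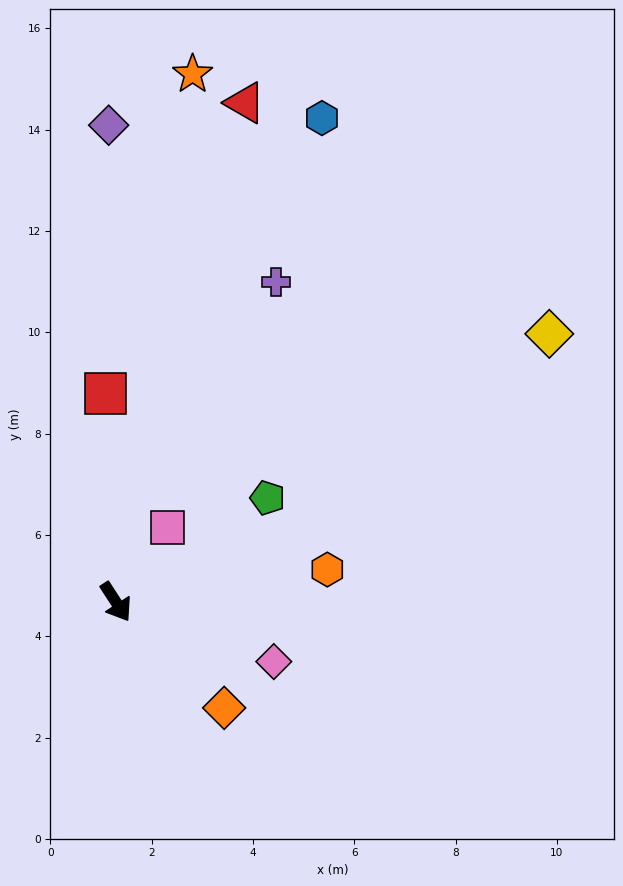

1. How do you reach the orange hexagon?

turn left 66°, forward 4.2 m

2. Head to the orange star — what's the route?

turn left 139°, forward 10.5 m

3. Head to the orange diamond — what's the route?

turn left 13°, forward 3.0 m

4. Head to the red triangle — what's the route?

turn left 133°, forward 10.2 m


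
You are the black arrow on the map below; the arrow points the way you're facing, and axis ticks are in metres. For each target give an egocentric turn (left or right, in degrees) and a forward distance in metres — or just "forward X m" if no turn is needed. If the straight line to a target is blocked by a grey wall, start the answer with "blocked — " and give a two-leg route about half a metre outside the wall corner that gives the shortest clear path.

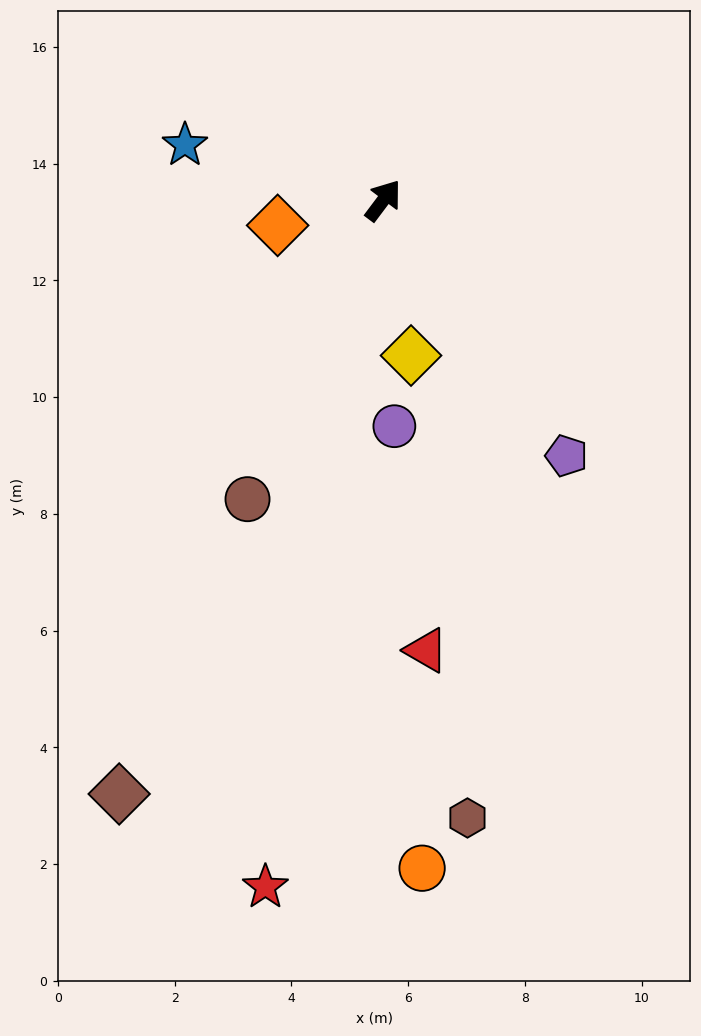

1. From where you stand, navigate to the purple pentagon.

turn right 107°, forward 5.4 m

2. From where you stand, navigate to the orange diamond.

turn left 140°, forward 1.9 m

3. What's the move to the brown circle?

turn right 167°, forward 5.6 m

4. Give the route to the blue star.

turn left 111°, forward 3.5 m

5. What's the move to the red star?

turn right 153°, forward 11.9 m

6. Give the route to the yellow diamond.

turn right 133°, forward 2.7 m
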